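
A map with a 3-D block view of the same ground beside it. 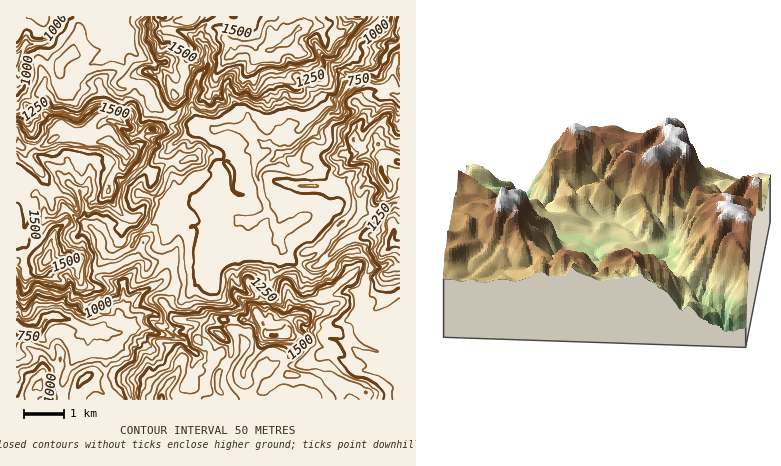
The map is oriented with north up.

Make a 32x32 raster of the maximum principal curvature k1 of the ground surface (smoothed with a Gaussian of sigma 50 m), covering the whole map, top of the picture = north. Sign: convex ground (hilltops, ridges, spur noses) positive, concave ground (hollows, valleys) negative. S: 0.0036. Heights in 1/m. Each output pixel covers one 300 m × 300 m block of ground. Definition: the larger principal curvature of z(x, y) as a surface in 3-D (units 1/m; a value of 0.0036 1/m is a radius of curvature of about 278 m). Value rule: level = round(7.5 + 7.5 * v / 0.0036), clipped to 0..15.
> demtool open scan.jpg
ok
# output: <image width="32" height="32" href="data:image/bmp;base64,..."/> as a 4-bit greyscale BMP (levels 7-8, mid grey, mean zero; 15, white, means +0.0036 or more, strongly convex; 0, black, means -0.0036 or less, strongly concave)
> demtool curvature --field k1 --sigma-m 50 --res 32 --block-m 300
<image width="32" height="32" href="data:image/bmp;base64,Qk12AgAAAAAAAHYAAAAoAAAAIAAAACAAAAABAAQAAAAAAAACAAATCwAAEwsAABAAAAAAAAAAAAAAABEREQAiIiIAMzMzAERERABVVVUAZmZmAHd3dwCIiIgAmZmZAKqqqgC7u7sAzMzMAN3d3QDu7u4A////AJu5qYl4ueiJqoiYeHqonZiLt4uYq7nriMiZm4qqjMiIudqauampjomqqnfKmaeIiHm9iJiHyJy5nJ2IqoiJiKncnYiHerzcvZyX552quJqYmKqIiIibu9v9h+/+uKmHiLuamZiHr9/s3+z52+eIiYnoh56bfLf4i7mP3K3euYmY+Jrrmbq+yYh4/NfomryKmPiOv92dqYuIes+J+Ivrqbje2q6MqNqKh4u+uruZjdrtqv3emd7LqoeIiYl5z5vZyZjarIm51ouHiIiIe9n6fPyZvGuIudp7mHiHiIh7ntybnJ/ZiJypeYiIiJiId7mJrayL7Jjc6IqYiIiZiHeJiJyZuvv+x8t6eHiJmYh3hrvpiKy5f6aNmIh4mpicu5jXvXjYjIzJjXp5iImrqJm5mviPmZmIzKvMvHmKmpl4nrj6u5l4d9+3i825eMmbq+zszPz8zN7Y/YqbeImaush728novM2rvv/8eHiImYubu9rJut6Y//+Jroe3iIh4yanq67nneKpsl62c3Xiqiavc2pub12ibapfPrfrcu42Yy9mamNmKy5uI67v47pjMnLuMzqm7eJqq/tvZ7J2IqLyKu6+bmqmIeXuY7c66zK37yax/25ioiIiaztmMuqq7nsiJusu5mHiHjtupy3eKnKu+iKyZmZmIib7d25iXmZq6u/y7"/>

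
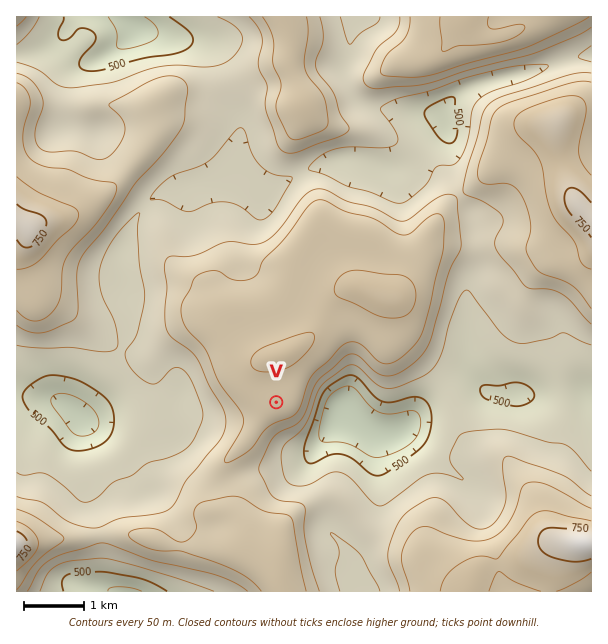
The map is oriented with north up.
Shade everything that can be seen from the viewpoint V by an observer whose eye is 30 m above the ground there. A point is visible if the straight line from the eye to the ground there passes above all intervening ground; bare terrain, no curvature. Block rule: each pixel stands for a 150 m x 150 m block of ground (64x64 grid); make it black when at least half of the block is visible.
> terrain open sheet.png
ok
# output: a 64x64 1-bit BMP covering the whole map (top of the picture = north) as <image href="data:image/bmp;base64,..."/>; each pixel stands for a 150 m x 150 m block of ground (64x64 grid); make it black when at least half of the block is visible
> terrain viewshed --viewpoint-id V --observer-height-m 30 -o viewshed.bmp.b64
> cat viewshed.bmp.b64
<image width="64" height="64" href="data:image/bmp;base64,Qk0+AgAAAAAAAD4AAAAoAAAAQAAAAEAAAAABAAEAAAAAAAACAAATCwAAEwsAAAIAAAAAAAAA////AAAAAADAAAAD///AAMAAAAf//+AAwAAAD///4wDgAAA/////gPAAAP/////g/4H///////7/z///P///////wf4//x/////H/x//H////5//v/8/8P//H//////w//8f/////+D/////////4P//+//////4/////////9j////4D//+H/wf4fAAP/5+/A/g8AAf//z4D8BwAB///PgHgDwAH//48AcAPgB/x/jwDgB+AP+D+Pg8AP4A/4f4/ngA/wH/j/j/8AD/gcM////gAT/jwD///8ABA//AH///gAIA/8AH/3+ABgAf4AP/f4AOAB/wAP9/AAQAD/AAT38AAAAP4AAPfwAAAB/AAA9+AAAAHgAAD/4AAAAIAAAf/gAAAAAAAD/+AAAAAAAAf/8AAAAAAAB/fwAAAAAAAD9/gAAAAAAAP3+AAAAAAAAfH8AAAAAAAB8D4AAAAAAAHgDgAAAAAAAcADAAAAAAAAwAEAAAAAAACAAAAAAAAAAAAAAAAAAAAAAAAAAAAAAAAAAAAAAAAAAAAAAAAAAAAAAAAAAAAAAAEAAAAAAAAAAQgAAAAAAAAADAAAAAAAAAAMAAAAAAAAAAAAAAAAAAAAAAAAAAAAAAAAAAAAAAAAAAAAAAAAADgAAAAAAAAAPgAAAAAAAAAfAAAAAAAAAB4ACAAAAAAAHgAA=="/>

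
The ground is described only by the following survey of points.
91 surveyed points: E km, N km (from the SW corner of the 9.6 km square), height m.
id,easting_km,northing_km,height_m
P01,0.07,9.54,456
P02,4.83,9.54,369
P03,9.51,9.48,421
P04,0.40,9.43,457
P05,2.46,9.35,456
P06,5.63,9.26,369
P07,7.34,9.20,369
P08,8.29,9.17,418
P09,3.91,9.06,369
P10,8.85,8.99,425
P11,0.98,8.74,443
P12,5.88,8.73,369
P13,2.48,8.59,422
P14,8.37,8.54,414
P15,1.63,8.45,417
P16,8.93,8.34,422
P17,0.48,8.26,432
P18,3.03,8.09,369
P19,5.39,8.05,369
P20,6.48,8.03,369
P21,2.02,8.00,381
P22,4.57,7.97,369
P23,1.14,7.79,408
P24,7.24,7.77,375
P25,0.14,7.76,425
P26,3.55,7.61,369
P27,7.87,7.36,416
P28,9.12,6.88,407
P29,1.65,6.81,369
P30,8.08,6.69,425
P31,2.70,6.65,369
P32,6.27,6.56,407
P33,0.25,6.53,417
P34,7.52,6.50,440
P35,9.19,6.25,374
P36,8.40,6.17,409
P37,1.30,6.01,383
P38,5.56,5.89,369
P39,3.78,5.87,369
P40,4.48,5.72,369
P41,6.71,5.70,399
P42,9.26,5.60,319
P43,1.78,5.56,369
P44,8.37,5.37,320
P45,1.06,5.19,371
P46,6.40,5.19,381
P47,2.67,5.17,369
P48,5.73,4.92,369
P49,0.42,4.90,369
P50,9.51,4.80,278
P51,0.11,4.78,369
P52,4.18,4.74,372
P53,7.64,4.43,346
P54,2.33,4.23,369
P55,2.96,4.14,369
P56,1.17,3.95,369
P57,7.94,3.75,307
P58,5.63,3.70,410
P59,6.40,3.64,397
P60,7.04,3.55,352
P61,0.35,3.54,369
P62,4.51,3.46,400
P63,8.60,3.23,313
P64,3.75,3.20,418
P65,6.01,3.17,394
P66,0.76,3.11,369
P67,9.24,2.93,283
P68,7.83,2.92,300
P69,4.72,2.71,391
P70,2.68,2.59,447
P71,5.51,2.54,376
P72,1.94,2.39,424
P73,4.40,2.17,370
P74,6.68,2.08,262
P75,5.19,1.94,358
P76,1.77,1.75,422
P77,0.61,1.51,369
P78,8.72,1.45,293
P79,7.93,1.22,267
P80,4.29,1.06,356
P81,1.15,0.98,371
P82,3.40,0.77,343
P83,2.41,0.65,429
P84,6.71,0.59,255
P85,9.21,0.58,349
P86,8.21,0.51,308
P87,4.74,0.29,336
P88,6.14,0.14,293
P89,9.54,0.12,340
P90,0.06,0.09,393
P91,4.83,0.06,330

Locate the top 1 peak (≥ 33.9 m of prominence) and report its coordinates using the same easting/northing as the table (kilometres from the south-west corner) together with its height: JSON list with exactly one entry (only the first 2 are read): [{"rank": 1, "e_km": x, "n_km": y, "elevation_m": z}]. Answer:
[{"rank": 1, "e_km": 2.61, "n_km": 2.61, "elevation_m": 448}]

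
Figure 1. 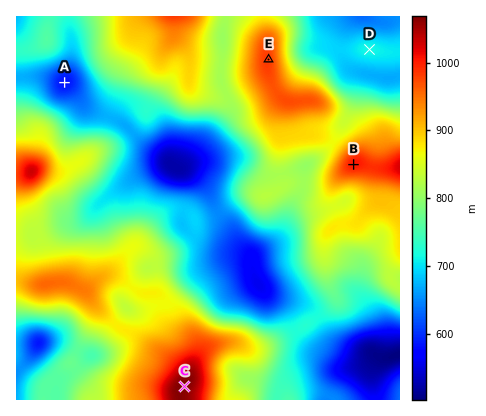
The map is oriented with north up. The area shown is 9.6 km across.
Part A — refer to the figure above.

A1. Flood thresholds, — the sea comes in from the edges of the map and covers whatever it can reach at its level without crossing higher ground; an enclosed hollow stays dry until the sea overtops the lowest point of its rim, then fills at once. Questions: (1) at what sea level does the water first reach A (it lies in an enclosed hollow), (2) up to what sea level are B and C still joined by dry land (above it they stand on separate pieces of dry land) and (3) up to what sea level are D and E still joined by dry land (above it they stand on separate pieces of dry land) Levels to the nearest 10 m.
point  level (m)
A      670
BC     720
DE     690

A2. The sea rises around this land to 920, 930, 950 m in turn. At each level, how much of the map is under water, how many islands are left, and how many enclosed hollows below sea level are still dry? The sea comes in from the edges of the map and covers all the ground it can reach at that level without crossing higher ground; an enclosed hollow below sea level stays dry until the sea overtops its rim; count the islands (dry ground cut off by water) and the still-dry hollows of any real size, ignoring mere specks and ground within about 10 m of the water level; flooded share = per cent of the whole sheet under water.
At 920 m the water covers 89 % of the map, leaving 2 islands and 0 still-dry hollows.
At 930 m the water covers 91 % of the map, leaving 2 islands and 0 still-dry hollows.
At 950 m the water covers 94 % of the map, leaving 1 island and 0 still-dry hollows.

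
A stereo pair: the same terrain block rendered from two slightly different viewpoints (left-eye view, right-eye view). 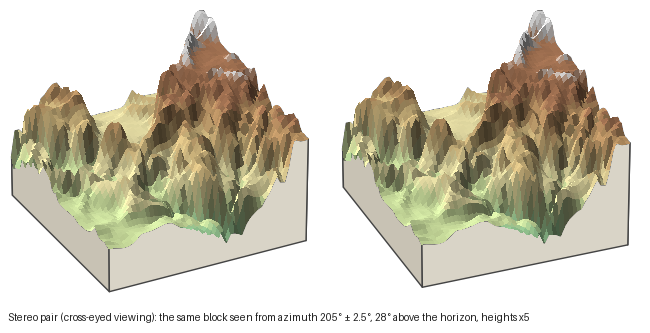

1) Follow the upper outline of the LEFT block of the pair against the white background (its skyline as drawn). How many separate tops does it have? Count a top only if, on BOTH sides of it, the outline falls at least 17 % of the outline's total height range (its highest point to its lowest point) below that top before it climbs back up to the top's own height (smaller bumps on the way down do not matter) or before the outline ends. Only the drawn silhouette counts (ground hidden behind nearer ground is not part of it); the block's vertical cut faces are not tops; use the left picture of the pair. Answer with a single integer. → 2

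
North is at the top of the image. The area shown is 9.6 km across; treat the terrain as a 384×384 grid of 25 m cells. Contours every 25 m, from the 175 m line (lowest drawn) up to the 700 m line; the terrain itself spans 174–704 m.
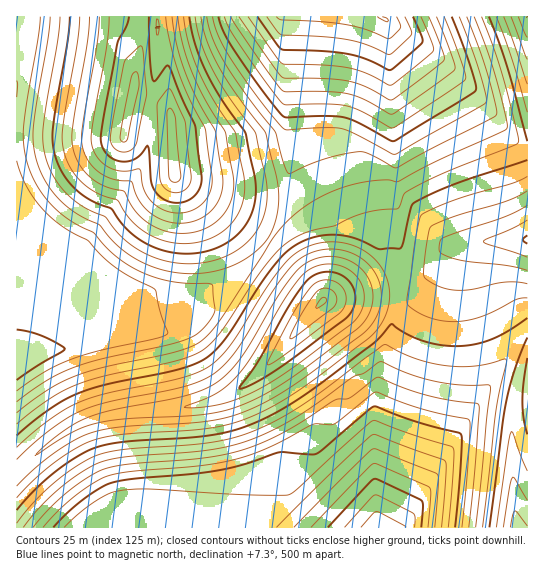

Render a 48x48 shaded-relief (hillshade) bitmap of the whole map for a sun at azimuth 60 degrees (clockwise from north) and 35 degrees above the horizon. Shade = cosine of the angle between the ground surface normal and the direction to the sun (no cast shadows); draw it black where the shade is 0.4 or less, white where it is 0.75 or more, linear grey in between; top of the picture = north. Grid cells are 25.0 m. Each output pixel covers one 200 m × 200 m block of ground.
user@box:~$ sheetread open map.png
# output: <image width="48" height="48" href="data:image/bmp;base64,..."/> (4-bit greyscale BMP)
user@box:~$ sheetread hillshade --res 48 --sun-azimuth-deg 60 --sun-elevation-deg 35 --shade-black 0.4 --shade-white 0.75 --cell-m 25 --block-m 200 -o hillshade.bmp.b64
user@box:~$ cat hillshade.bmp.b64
<image width="48" height="48" href="data:image/bmp;base64,Qk32BAAAAAAAAHYAAAAoAAAAMAAAADAAAAABAAQAAAAAAIAEAAATCwAAEwsAABAAAAAAAAAAAAAAABEREQAiIiIAMzMzAERERABVVVUAZmZmAHd3dwCIiIgAmZmZAKqqqgC7u7sAzMzMAN3d3QDu7u4A////AJmZh3d3d3d3d3d3eIiIiIiHVTIREiIiWJmZiId3d3d3d3d3d4iIiIiHVUMhEiIiWJmYiId3d3d3d3d3d3iIiIiHVVQyEiIiaZmIiId3Znd3d3d3d3eIiIiHVVVCIiIiaZiIiHdmVVVmZmZ3d3d4iIiHVVVDIiIjaZiIh3dlVURFVVZmZ3d4iIiHVVVUMiIjeneIh3ZlVERERVVWZnd3iIiHVVVVMiIjemZ4d3ZVVERERVVWZnd3eIiGVVVVQyIjemZnh2ZVVERERVVWZnd3eIiGVVVVVCIjemZnd3ZlVERERVVWZnd3d4iGVVVVVTIjemZ3d3d3dmZVVVVmZ3d3d3iGVVVVVUM0emZ3eIiIiIh3d2ZmZ3d3d3iGVVVVVlQ0eXd3eIiZmZmYh3Z3d3d4iHeHVVVVVmVEaWd3iIiZmZmYiHZmd3eIiId3VVVVZmZUaGd3iIiZmZmYh3ZlZ3iIiIiHZVVWZmZlZnd3iImZmZmYh2ZVVniIiIiHZVVmZmd2ZXd4iIiJmZmYh2VVRGeIiIiHZVVmZnd3ZXd3eIiIiIiIdmVUREZ4iIiIdlZmZnd3d3d3d3d3d3d3dlVEREV4iIiJh2ZmZ3d3eHd3d3d3d3d3dlRERERXiImamGZmZ3d3eHd3d3d3d3d3d2VERERFeZq7uGZmd3d3d3d3d3d3d3d2Z2ZURERFervMyWZmd3d3d3d3d3d3dmVWZmZlRERFi8zMyWVmZ3d3Znd3d3d2VERFVmZlVEVWiszNyWVWZ3d2ZXd3d3dTMzRFVWd2VVVnmrzNuFRWZmZmVXd3d3UyMzRFVmd3dlZomrzMp1RVZmZlVXd3dlMiMzRFVneIh2Z4mry6h1RFZ3dmZXd3VDMiIzNFZniImId4mqqYh1RWeIh3d3dkMzMyIjNFZ4iZmYd4iIiIh1RniIiIh3dDMzMyIjNFaImaqph3d4iIh1V4iIiIh3UyIzMzIiNGeJqqqqh3eIiIh2eIiIiIiFMiIzM0MiNGiqq7u6mHiIiIh3eIiIiIiDMiIjM0QyNIq7u7u7mIiIiIiIeIiIiIiDIiIiM0VTNqu7u7u7mIiIiImYeIiIiIiDMyIiI0ZkNqu8zMzLmIiIiJqYd4iIiIiDMzMzI0aGN7vMzMzLmIiIibuXd4iIiIhzMzMzM0inR7zMzMzLmIiJq7qXd3iIiIZDMzMzM1inR7zN3d3cqZmaq7qXd3d4iGMTMzM0REinSM3d3d3cqZmaq7qHd3d3d0EUREREREeoat7t3d3cqZmaqrqHd3d3dCEUREREREaZet7t3d3cqZmaqrqHd3d3UhEUREREREari+7u3d3cqZmaqqqHd3d1IREUREREREarm+7u3d3cqZmaqqqHd3dSEREVREREREarm+7u3d3cqZmZqqmHd2UhEREVVEREREarq+7u7d3cqZmZqqmHdkIREAAGVERENFabrO7u7d3cqZmZqql2YxERAAAHVDMzNFaKrO7u7d3cqZmZqql0IREAAAAHZDMzNFaKrO7u7t3bmZmZmqhSEREAAAAA=="/>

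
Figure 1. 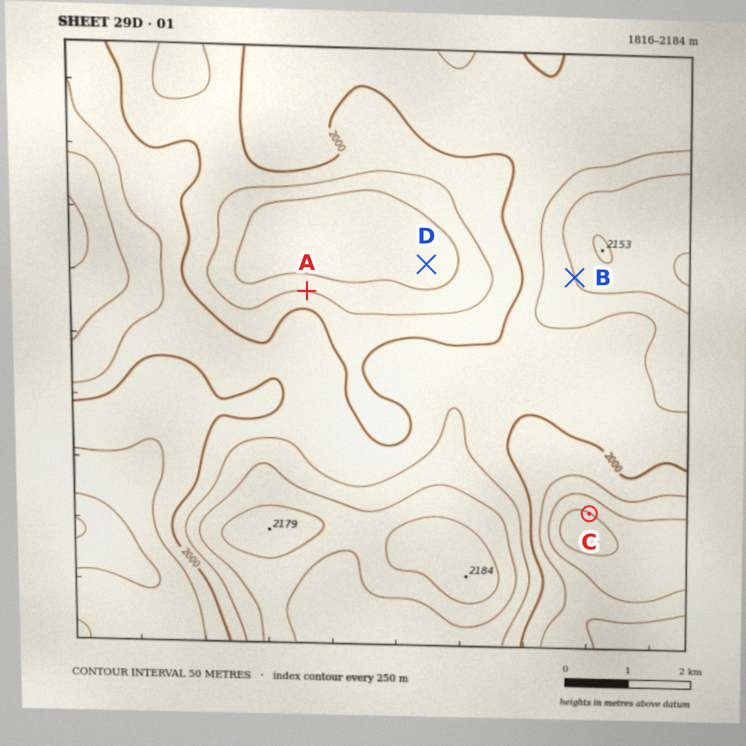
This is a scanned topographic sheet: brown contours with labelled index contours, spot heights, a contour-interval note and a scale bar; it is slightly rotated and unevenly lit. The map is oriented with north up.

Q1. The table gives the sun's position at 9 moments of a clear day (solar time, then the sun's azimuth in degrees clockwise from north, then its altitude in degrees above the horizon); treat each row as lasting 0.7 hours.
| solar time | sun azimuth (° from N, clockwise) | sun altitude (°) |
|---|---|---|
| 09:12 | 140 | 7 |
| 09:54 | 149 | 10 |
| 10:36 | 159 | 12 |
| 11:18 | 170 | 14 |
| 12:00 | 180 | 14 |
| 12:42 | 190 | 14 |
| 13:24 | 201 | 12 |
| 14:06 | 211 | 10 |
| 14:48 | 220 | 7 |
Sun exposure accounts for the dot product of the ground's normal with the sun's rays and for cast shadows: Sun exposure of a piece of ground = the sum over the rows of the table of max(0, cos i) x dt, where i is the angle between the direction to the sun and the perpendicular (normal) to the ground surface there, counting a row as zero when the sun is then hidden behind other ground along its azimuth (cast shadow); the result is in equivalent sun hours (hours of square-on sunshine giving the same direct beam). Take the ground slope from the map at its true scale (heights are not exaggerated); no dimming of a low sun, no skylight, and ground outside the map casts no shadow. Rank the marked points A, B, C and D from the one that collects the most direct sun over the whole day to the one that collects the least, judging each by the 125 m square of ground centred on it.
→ C > B > D > A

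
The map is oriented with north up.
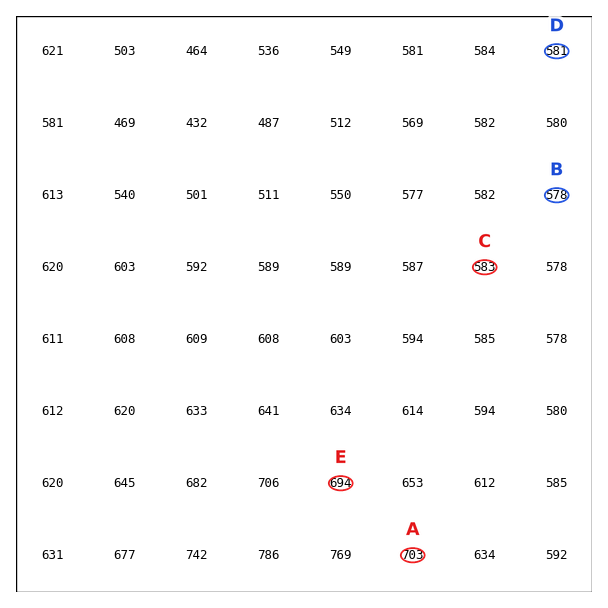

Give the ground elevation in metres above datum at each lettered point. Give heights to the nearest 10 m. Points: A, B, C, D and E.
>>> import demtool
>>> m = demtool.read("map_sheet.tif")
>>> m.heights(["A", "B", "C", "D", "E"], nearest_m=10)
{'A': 700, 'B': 580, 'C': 580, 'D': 580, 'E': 690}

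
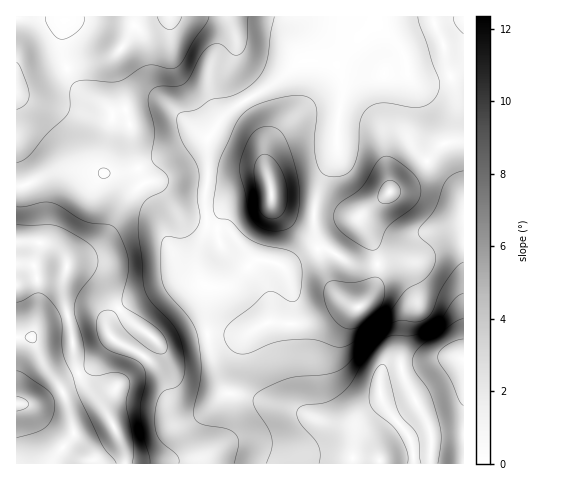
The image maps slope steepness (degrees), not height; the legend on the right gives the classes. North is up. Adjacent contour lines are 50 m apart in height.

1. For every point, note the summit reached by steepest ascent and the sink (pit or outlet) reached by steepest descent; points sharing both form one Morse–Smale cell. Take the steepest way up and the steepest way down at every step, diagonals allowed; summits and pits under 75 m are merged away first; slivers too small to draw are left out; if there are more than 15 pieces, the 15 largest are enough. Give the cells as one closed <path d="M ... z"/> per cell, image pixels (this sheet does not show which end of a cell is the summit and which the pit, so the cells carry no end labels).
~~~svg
<path d="M202 137l-7 1-37 22-27 11-28 3-37-4-17 4-21 10-12 3 0 276 447 1 0-105-26 0-54 14-3 5 0 25-23 17-8 3-14 0-17-3-31-13-56-13-7-5-15-46-3-57-6-6-3-10 0-17 10-30-2-15 0-15 4-17-2-37z"/><path d="M377 24l-26 22-14 18 6 20-6 45 0 25-18 33-5 29 3 26 5 6-39 19 6 11 3 17-1 51 10 58 10 12 24 7 18-1 27-19 0-25 3-5 54-14 27-1 0-285-31 8-12 1-8-2-5-5-6-23z"/><path d="M376 16l-359 0-1 170 5 0 28-12 17-4 37 4 28-3 27-11 37-22 13 0 11-16 12-13 45-27 21-18 9-4 12 0 18 5 14-17 28-24z"/><path d="M318 60l-12 0-9 4-21 18-45 27-12 13-10 15 0 39-4 17 2 30-10 30 1 21 5 10 3 2 3 57 15 46 7 5 56 13 20 8 2-1-6-5-3-10-9-53 0-59-4-15-5-6 5 0 35-18-5-6-2-10 0-26 7-25 15-27 0-25 6-45-4-14-4-6z"/><path d="M463 16l-86 0-1 4 2 5 24 27 6 23 8 6 9 1 14-2 25-9z"/>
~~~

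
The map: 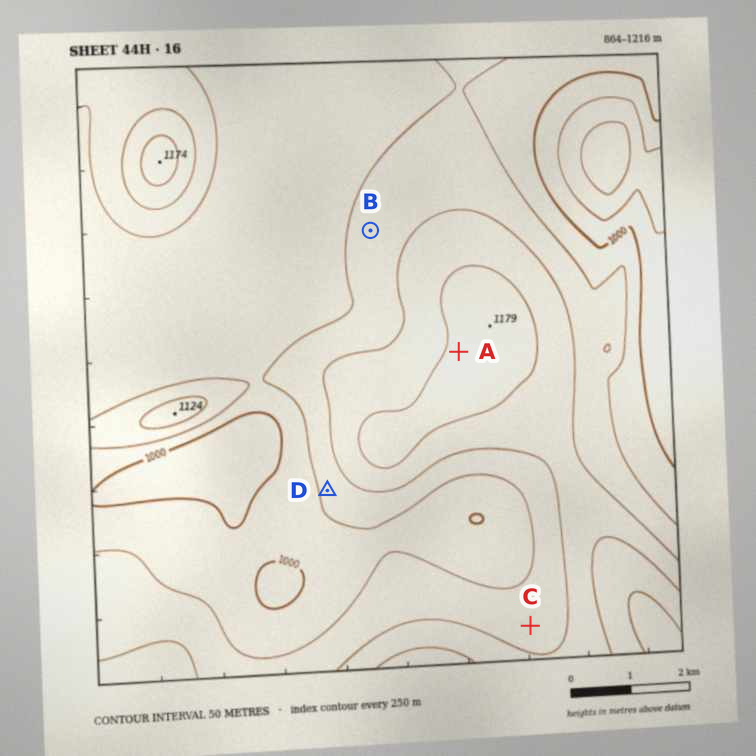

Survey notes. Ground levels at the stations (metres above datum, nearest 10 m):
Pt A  1160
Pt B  1070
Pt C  1080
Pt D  1060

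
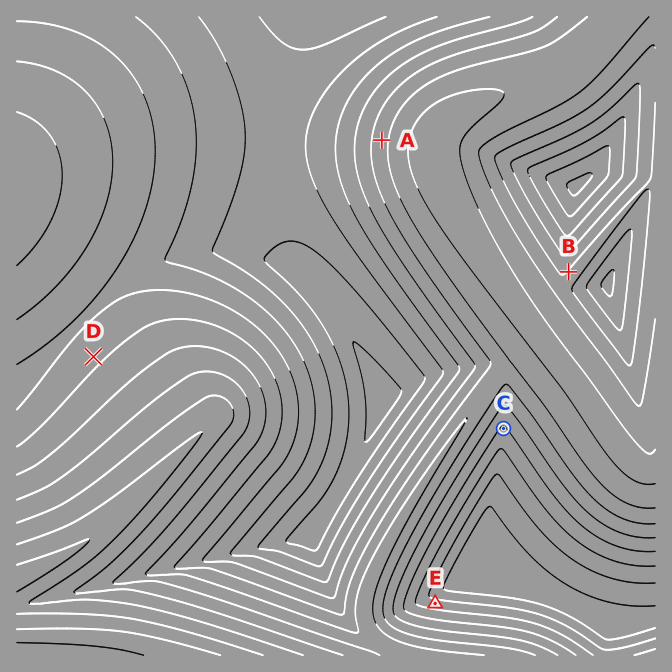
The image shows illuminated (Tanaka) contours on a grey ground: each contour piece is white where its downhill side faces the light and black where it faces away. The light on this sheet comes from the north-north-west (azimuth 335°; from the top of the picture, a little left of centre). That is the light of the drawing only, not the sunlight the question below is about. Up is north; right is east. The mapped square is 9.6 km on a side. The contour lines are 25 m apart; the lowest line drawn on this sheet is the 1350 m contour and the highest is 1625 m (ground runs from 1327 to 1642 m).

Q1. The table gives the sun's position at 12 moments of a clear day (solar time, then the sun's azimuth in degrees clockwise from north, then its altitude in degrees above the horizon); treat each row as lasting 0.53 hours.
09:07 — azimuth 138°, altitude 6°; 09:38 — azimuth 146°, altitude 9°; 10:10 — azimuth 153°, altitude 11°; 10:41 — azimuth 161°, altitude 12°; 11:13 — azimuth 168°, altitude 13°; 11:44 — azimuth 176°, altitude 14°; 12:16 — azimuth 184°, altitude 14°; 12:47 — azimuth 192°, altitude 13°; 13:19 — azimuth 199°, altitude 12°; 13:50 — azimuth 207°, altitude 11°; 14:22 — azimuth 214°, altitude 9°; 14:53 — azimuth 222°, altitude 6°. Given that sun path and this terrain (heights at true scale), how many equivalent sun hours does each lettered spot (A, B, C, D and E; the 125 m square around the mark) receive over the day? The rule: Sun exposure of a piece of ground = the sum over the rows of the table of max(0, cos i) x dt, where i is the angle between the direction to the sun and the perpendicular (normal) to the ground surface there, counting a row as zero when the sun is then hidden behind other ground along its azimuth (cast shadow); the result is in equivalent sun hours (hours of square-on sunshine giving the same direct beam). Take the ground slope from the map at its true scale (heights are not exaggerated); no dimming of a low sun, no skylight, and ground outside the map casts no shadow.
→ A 1.1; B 0.7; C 1.6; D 1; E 0.3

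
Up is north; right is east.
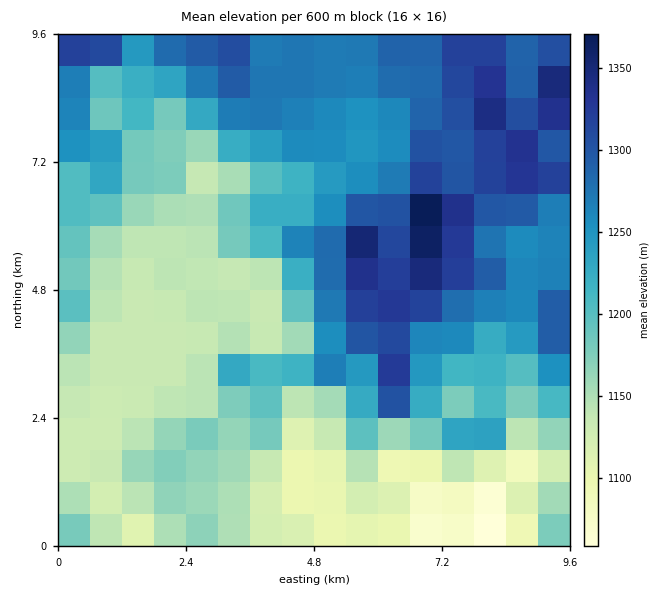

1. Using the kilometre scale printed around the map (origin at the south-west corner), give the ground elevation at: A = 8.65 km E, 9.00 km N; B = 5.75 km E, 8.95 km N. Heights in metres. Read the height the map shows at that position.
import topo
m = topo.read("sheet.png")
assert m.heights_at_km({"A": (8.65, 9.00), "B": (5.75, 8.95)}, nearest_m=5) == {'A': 1290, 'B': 1270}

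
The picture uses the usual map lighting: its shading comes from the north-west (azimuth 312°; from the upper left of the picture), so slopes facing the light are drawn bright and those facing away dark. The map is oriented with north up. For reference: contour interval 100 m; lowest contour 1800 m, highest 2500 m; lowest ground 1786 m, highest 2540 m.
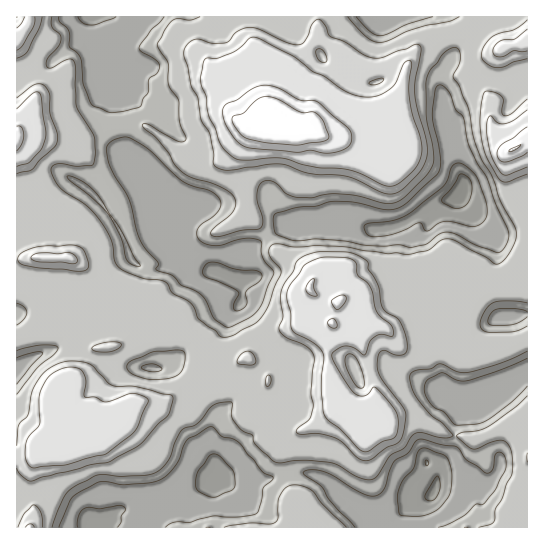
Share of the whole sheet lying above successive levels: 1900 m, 96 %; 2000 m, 77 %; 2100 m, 63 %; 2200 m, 26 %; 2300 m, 17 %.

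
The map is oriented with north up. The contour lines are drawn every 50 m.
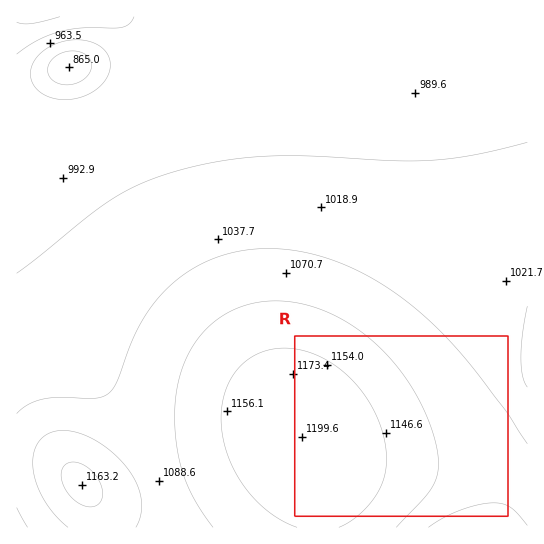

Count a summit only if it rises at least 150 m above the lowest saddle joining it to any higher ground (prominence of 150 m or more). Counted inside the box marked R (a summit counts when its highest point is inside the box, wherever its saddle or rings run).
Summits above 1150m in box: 1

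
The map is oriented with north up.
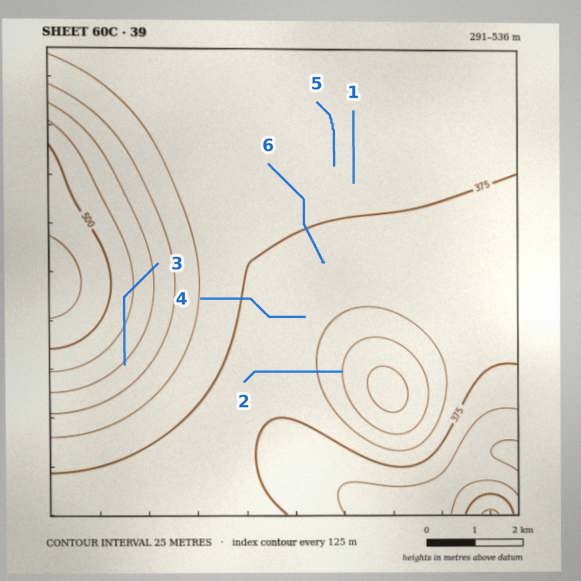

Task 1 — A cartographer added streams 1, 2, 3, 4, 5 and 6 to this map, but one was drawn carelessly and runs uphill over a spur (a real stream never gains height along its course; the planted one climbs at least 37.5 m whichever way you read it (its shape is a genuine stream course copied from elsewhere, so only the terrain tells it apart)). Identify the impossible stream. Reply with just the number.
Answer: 3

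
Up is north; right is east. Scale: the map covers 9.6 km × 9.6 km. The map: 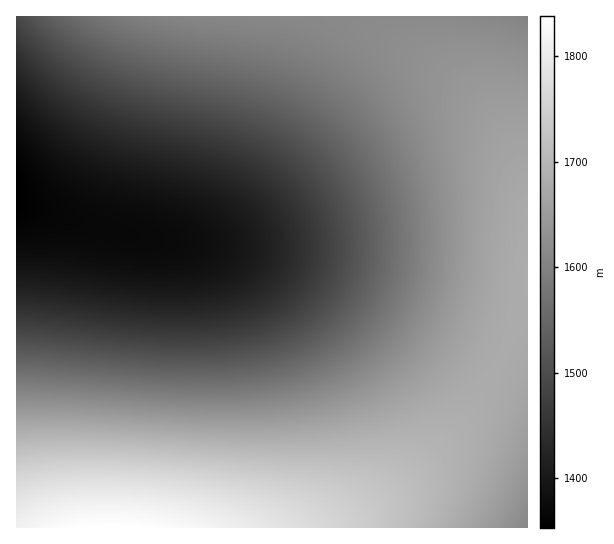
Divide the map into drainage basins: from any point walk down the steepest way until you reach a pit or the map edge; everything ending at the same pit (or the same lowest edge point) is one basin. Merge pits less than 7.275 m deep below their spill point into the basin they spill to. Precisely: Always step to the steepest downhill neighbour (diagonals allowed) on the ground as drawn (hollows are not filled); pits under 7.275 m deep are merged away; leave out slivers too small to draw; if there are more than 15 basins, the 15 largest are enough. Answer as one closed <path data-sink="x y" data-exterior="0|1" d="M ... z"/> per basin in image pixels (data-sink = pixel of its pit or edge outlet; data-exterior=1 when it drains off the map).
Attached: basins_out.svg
<path data-sink="17 193" data-exterior="1" d="M411 16l-395 1 1 511 300 0 26-9 24-12 27-18 20-16 21-20 30-35 28-43 18-36 10-30 7-24 0-91-8-29-15-30-20-26-64-60-8-16z"/><path data-sink="527 527" data-exterior="1" d="M527 285l-14 48-20 42-24 38-22 28-33 32-29 23-42 23-25 9 210-1z"/><path data-sink="527 17" data-exterior="1" d="M527 16l-115 1 1 16 8 16 64 60 20 26 15 30 7 28z"/>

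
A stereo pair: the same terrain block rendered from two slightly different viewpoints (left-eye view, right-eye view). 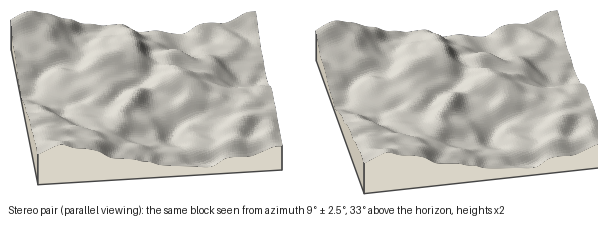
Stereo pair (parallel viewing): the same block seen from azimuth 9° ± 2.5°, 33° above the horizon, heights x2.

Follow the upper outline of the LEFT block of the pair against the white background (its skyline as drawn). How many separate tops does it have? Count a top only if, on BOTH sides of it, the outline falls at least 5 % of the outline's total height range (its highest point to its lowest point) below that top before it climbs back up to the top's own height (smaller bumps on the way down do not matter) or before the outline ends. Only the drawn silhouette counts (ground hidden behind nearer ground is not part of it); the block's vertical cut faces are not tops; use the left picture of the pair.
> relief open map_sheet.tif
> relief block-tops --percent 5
2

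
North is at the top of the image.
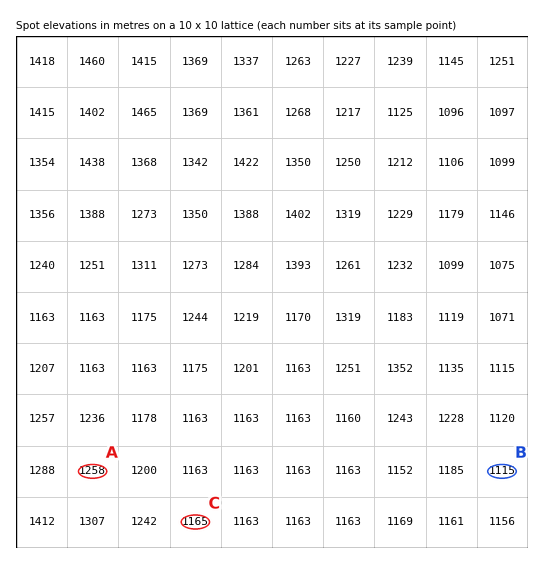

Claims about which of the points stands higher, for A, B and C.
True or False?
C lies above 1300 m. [False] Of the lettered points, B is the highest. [False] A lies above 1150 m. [True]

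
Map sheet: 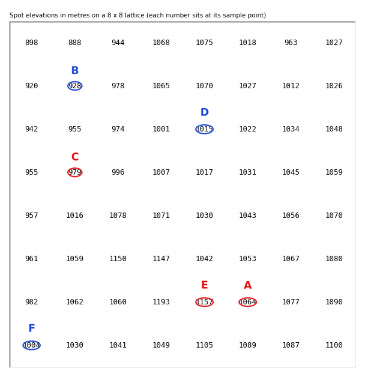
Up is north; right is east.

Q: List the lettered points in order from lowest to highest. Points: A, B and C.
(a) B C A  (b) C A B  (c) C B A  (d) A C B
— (a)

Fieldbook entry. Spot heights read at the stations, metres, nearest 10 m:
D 1020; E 1160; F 1000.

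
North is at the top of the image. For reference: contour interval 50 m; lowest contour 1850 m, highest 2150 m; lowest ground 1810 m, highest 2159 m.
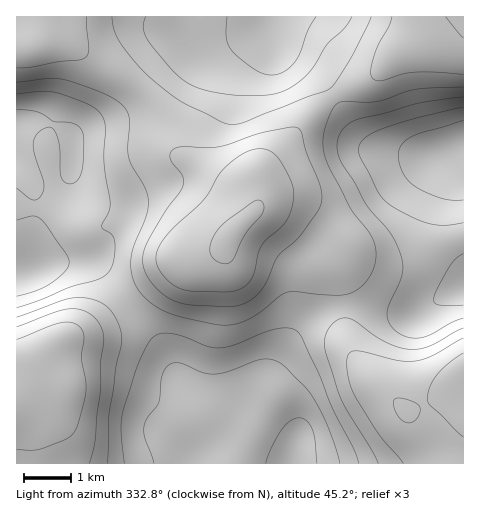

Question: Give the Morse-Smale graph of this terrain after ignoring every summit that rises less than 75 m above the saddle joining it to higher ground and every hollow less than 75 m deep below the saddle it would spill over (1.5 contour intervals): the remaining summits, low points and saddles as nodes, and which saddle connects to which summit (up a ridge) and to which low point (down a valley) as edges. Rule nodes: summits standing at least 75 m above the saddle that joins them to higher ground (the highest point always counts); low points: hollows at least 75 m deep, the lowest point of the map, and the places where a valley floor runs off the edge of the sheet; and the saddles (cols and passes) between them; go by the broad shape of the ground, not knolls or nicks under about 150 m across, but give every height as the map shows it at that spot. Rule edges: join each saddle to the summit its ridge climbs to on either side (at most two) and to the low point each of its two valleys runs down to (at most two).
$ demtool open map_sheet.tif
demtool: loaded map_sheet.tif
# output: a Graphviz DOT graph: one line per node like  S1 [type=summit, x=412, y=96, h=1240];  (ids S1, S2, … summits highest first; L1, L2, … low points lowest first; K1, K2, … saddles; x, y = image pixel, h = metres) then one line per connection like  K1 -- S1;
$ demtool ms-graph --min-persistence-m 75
graph terrain {
  S1 [type=summit, x=231, y=235, h=2159];
  S2 [type=summit, x=17, y=402, h=2135];
  S3 [type=summit, x=462, y=371, h=2114];
  S4 [type=summit, x=463, y=17, h=2106];
  L1 [type=low, x=441, y=157, h=1810];
  L2 [type=low, x=291, y=463, h=1819];
  L3 [type=low, x=274, y=18, h=1854];
  L4 [type=low, x=22, y=272, h=1862];
  K1 [type=saddle, x=146, y=97, h=2016];
  K2 [type=saddle, x=334, y=96, h=2004];
  K3 [type=saddle, x=343, y=307, h=1994];
  K4 [type=saddle, x=125, y=301, h=1981];
  K1 -- S1;
  K1 -- L3;
  K1 -- L4;
  K2 -- S1;
  K2 -- S4;
  K2 -- L1;
  K2 -- L3;
  K3 -- S1;
  K3 -- S3;
  K3 -- L1;
  K3 -- L2;
  K4 -- S1;
  K4 -- S2;
  K4 -- L2;
  K4 -- L4;
}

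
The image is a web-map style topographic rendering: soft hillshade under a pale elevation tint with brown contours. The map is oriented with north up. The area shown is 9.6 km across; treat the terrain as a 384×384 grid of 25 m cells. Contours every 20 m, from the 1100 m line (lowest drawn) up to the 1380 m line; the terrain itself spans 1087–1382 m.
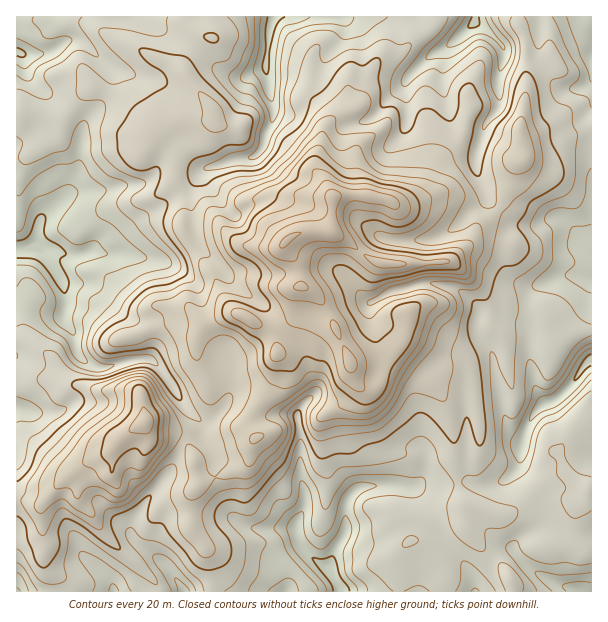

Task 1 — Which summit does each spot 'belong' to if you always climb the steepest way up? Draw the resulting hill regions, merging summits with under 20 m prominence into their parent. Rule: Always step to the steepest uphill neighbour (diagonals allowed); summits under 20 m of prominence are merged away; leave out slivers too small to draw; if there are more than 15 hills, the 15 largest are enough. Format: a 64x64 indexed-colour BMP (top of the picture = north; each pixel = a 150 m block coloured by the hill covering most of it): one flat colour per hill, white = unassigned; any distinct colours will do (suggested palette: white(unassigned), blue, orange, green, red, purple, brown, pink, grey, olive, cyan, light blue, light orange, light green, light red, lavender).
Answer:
<image width="64" height="64" href="data:image/bmp;base64,Qk12CAAAAAAAAHYAAAAoAAAAQAAAAEAAAAABAAQAAAAAAAAIAAATCwAAEwsAABAAAAAAAAAA////ALR3HwAOf/8ALKAsACgn1gC9Z5QAS1aMAMJ34wB/f38AIr28AM++FwDox64AeLv/AIrfmACWmP8A1bDFACIiIiIiIiIiIhERERERERERERERERERERERERERERERIiIiIiIiIiIiEREREREREREREREREREREREREREREREiIiIiIiIiIiERERERERERERERERERERERERERERERESIiIiIiIiIiERERERERERERERERERERERERERERERERIiIiIiIiIiEREREREREREREREREREREREREREREREREiIiIiIiIhERERERERERERERERERERERERERERERERESIiIiIiIiERERERERERERERERERERERERERERERERERIiIiIiIiIREREREREREREREREREREREREREREREREREiIiIiIiIhERERERERERERERERERERERERERERERERESIiIiIiIiIRERERERERERERERERERERERERERERERERIiIiIiIiIiEREREREREREREREREREREREREREREREREiIiIiIiIiIhERERERERERERERERERERERERERERERESIiIiIiIiIiERERERERERERERERERERERERERERERERIiIiIiIiIiIhEREREREREREREREREREREREREREREREiIiIiIiIiIiIRERERERERERERERERERERERERERERESIiIiIiIiIiIhERERERERERERERERERERERERERERERIiIiIiIiIiIiEREREREREREREREREREREREREREREREiIiIiIiIiIiIiERERERERERERERERERERERERERERESIiIiIiIiIiIiIhERERERERERERERERERERERERERERIiIiIiIiIiIiIhEREREREREREREREREREREREREREREiIiIiIiIiIiIhERERERERERERERERERERERERERERESIiIiIiIiIiIhERERERERERERERERERERERERERERERIiIiIiIiIiIiEREREREREREREREREREREREREREREREiIiIiIiIiIiERERERERERERERERERERERERERERERESIiIiIiIiIiERERERERERERERERERERERERERERERERIiIiIhERIiEREREREREREREREREREREREREREREREREiIiIhERERERERERERERERERERERERERERERERERERESIiIiERERERERERERERERERERERERERERERERERERERIiIiEREREREREREREREREREREREREREREREREREREREiIiIRERERERERERERERERERERERERERERERERERERESIiIRERERERERERERERERERERERERERERERERERERERIiIhEREREREREREREREREREREREREREREREREREREREiIiERERERERERERERERERERERERERERERERERERERESIiIRERERERERERERERERERERERERERERERERERERERIiIhEREREREREREREREREREREREREREREREREREREREiIhERERERERERERERERERERERERERERERERERERERESIiERERERERERERERERERERERERERERERERERERERERIiERERERERERERERERERERERERERERERERERERERERERERERERERERERERERERERERERERERERERERERERERERERERERERERERERERERERERERERERERERERERERERETERERERERERERERERERERERERERERERERERERERERETMRERERERERERERERERERERERERERERERERERETMzMzMxERERERERERERERERERERERERERERERERERETMzMzMzERERERERERERERERERERERERERERERERERETMzMzMzMRERERERERERERERERERERERERERERERERETMzMzMzMxERERERERERERERERERERERERERERERERERMzMzMzMzERERERERERERERERERERERERERERERERERMzMzMzMzMREREREREREREREREREREREREREREREREREzMzMzMzMxERERERERERERERERERERERERERERERERETMzMzMzMzERERERERERERERERERERERERERERERERERMzMzMzMzMRERERERERERERERERERERERERERERERERETMzMzMzMxERERERERERERERERERERERERERERERERERMzMzMzMzERERERERERERERERERERERERERERERERERETMzMzMzMRERERERERERERERERERERERERERERERERERMzMzMzMxERERERERERERERERERERERERERERERERERETMzMzMzERERERERERERERERERERERERERERERERERERMzMzMzMREREREREREREREREREREREREREREREREREREzMzMRERERERERERERERERERERERERERERERERERERETMzMRERERERERERERERERERERERERERERERERERERERMzMxEREREREREREREREREREREREREREREREREREREREzMxERERERERERERERERERERERERERERERERERERERETMzEREREREREREREREREREREREREREREREREREREREREzMRERERERERERERERERERERERERERERERERERERERERERERERERERERERERERERERERERERERERERERERERERERERER"/>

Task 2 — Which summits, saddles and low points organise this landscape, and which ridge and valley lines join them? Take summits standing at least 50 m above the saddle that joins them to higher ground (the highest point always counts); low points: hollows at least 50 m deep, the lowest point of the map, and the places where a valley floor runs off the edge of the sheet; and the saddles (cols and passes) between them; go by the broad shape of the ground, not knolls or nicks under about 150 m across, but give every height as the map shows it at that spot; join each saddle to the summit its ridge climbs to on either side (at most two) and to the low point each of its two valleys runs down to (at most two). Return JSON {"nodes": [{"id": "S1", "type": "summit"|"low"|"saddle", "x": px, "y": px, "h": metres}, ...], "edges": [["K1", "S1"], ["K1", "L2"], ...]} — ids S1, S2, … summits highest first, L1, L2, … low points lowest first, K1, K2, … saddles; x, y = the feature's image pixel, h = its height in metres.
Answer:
{"nodes": [
{"id": "S1", "type": "summit", "x": 287, "y": 240, "h": 1382},
{"id": "S2", "type": "summit", "x": 146, "y": 422, "h": 1331},
{"id": "L1", "type": "low", "x": 32, "y": 248, "h": 1087},
{"id": "L2", "type": "low", "x": 341, "y": 590, "h": 1090},
{"id": "L3", "type": "low", "x": 275, "y": 17, "h": 1091},
{"id": "L4", "type": "low", "x": 588, "y": 362, "h": 1096},
{"id": "L5", "type": "low", "x": 18, "y": 53, "h": 1097},
{"id": "L6", "type": "low", "x": 474, "y": 23, "h": 1099},
{"id": "L7", "type": "low", "x": 585, "y": 591, "h": 1102},
{"id": "L8", "type": "low", "x": 17, "y": 591, "h": 1117},
{"id": "K1", "type": "saddle", "x": 360, "y": 251, "h": 1340},
{"id": "K2", "type": "saddle", "x": 381, "y": 357, "h": 1303},
{"id": "K3", "type": "saddle", "x": 215, "y": 477, "h": 1240},
{"id": "K4", "type": "saddle", "x": 183, "y": 440, "h": 1239},
{"id": "K5", "type": "saddle", "x": 180, "y": 192, "h": 1209},
{"id": "K6", "type": "saddle", "x": 458, "y": 483, "h": 1181},
{"id": "K7", "type": "saddle", "x": 527, "y": 501, "h": 1179},
{"id": "K8", "type": "saddle", "x": 494, "y": 558, "h": 1177},
{"id": "K9", "type": "saddle", "x": 41, "y": 116, "h": 1170}],
"edges": [["K1", "S1"], ["K1", "L1"], ["K1", "L6"], ["K2", "S1"], ["K2", "L1"], ["K2", "L2"], ["K3", "S1"], ["K3", "L1"], ["K3", "L2"], ["K4", "S1"], ["K4", "S2"], ["K4", "L1"], ["K4", "L8"], ["K5", "S1"], ["K5", "L1"], ["K5", "L3"], ["K6", "S1"], ["K6", "L2"], ["K6", "L4"], ["K7", "S1"], ["K7", "L4"], ["K7", "L7"], ["K8", "S1"], ["K8", "L2"], ["K8", "L7"], ["K9", "S1"], ["K9", "L1"], ["K9", "L5"]]}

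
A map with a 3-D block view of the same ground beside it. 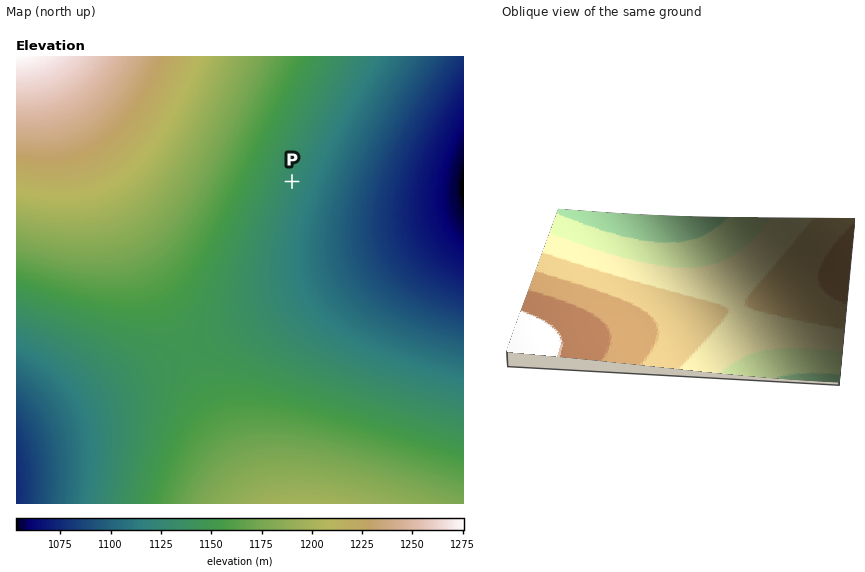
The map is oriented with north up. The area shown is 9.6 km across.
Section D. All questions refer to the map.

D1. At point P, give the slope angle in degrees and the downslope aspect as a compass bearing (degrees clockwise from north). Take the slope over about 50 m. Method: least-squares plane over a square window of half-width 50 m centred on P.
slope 2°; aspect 112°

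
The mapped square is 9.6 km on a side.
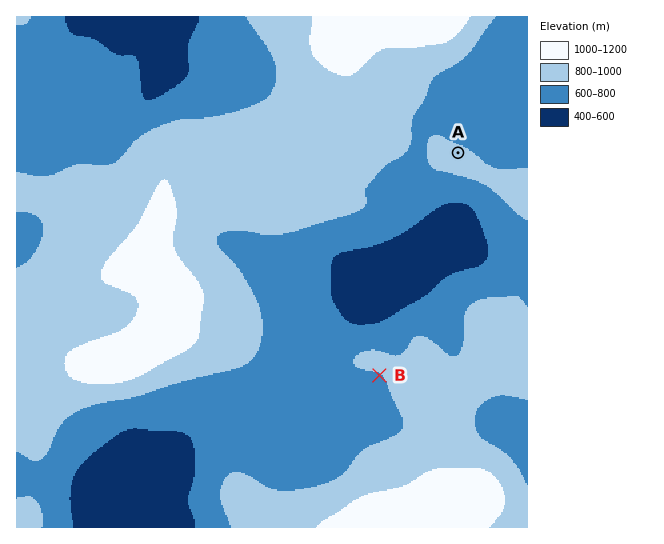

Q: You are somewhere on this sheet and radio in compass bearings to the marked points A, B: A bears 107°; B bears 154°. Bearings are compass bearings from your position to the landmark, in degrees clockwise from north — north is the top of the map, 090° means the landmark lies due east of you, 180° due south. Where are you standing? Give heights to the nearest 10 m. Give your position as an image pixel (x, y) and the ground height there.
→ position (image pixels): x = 238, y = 85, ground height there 710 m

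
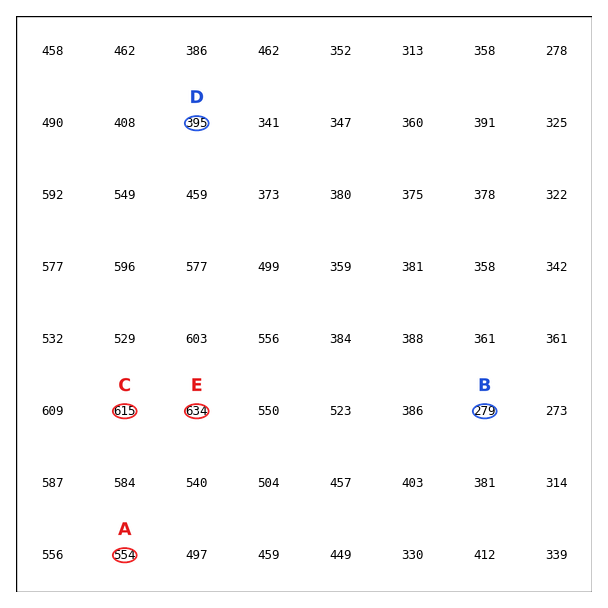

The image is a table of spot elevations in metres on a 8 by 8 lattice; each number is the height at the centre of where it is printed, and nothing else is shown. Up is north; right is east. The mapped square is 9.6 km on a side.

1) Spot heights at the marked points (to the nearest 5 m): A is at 555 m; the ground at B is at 280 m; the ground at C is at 615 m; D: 395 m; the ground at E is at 635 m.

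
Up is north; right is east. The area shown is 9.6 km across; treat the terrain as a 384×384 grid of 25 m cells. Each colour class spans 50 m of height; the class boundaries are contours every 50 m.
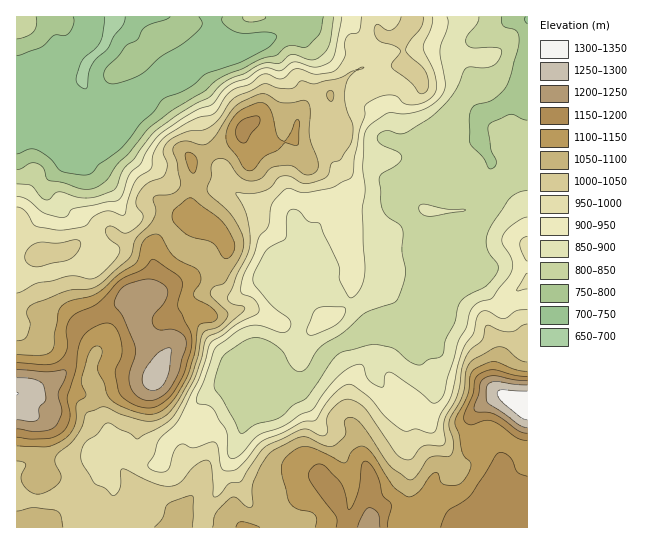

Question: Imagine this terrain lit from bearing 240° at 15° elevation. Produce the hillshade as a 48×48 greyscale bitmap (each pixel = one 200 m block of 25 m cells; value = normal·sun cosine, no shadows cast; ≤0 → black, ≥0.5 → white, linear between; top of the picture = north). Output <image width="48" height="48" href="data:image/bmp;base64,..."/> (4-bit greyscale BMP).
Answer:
<image width="48" height="48" href="data:image/bmp;base64,Qk32BAAAAAAAAHYAAAAoAAAAMAAAADAAAAABAAQAAAAAAIAEAAATCwAAEwsAABAAAAAAAAAAAAAAABEREQAiIiIAMzMzAERERABVVVUAZmZmAHd3dwCIiIgAmZmZAKqqqgC7u7sAzMzMAN3d3QDu7u4A////AHZVZ4Z5mIiHZ5qVVniau6qUFYmZmZdniHZmeHZ5mImHZ5lkeZmay5mVNXiImJh2d4d3h2VomYh3ZnhmqpmryniWNGd4iJl2d5mHdlZ4mGVndVd5upqruFiWIleHd5mHd5mHZVZ5hTR5hkV6uqq6lkikAUiXaKqXZpmGVVeIZEaZhjN6uqqpZEmSAliXaaqXZaqXZWeHZ2eZhjJqupmHMmlgAlmFe6qnVruodmh3mFaIdkJauXdzFIhAE2hlvrmXeNy5ZFd5qHeHd1JIl2ZRKKhBJGdZ/7iJzsuXQkaLu6hmd1I3dmdki6cxJGZ8/7mu/6hlIEet7shEZjJXd3h3u5UhJXd87svv/nZjAmjP/rcxNDR4iIh5uoQhN4Zp3v7+uVVCJFje7rcgA0Z4iIiJuoQiaHVY3//pZUREMknd3aYgAEeIiIiJqoU1h1Rq3/6CACI0MlrMy5YwADaIiImYmYZXhkV63/kwACJGZFmru5dAABaIiJqXiYdmZVaIz8dCIkV5llirzJdRABaIiKqXeIdmVWd4zrh1RHibuGis3IZRAEd4m7qYiHd3ZneJvKqFVpqryXit6lVBBHZovKiJh3d3d4iIq8x0aKqruYit2FVTWGNHmWZ5l2Z4iYiIm9pUd6mZl3ist2ZVZSFFQ1eIh2Z4mYd4m7dXh4h4dmerl2VDQyMzI3iId4h4h3d4iYeKmId3ZVeqhmRDRFUiNoiIiJh3dmd4iIiamYh3dlepdmQzRXYiV4iIiZh3dmd4iIiau4iIh2eZiYQkZocyR4iIiZhndWd4iIirzYmId2eavJRGeJhBJoiIiahnZWd4iIm93Yh2ZlervIVoiagwFoh4mpdmZWd4iIrMy3ZVVWmoioeJmZYQNmZ4mYZmZmeIiIq7qVREVol1eqqZmGMRRVaJmHdlVniIiImZiCI1eHdVrMuphjIkVVeZiIdlV4mIiHeJmBI3dUVY3bmIZCJGdmipmIhkZ4h3d3Z5mDNGQjV63Jd5dEV5l3m7mYhUZ4dnd2aJh1VEM1ec2oeslVe8p3vbl4Y0Z3d3d3eIh3YyRomruZvdlVndhpzZVXQld3d4h3d4iHUzaJiJq83tdGvrd5qlNmMld2d3d2aJiHVGiXZ5rN3ZRZzad4lyR2IUZ3d3d2eZiHZoh2Z4q7uWRq3IZndSaXEEeId4d2ipiHeId3eImqmHZ53IZVdTaWEViZiHd2iYd4iIiHeImZmIdpy4Y0dTeVJGiqmHdmeIZYiIh3iYiZmIdpynUjZViDNnm7qGZniHZ4iId3mpiZh3eKuGUzVmhjWImrtzRniHeYiHd4upiIh3ialmZDZ2ZUeImbtRJXiHd4iId5upiHeIiHdXczdSNXiIircQNYmGVYiIh4qZh3eIh3ZnY1chWKl3iYMBRoiGRIiIh3iZh3eIiHd3doYlm8l4mWMjVnh2Qoh4h3eJiIiHeIiZmZdordmbqXVEVndmQodnh3ZomYh3d4q6qpiJvtqriIZEVmZlQ3ZXd3VYqYeId5vMqpiJvcq6eJczV2VUNA=="/>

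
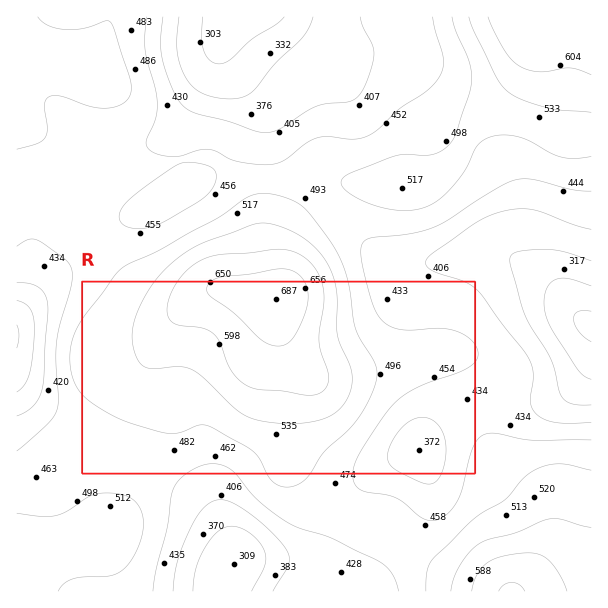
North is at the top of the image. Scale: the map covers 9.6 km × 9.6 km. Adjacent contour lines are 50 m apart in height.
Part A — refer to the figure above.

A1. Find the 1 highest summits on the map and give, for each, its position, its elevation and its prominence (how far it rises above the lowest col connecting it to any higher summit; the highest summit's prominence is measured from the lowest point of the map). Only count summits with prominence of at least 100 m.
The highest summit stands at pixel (276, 299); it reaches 687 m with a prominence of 447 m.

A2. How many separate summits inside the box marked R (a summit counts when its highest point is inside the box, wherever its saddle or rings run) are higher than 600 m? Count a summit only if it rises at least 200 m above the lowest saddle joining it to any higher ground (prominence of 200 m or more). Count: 1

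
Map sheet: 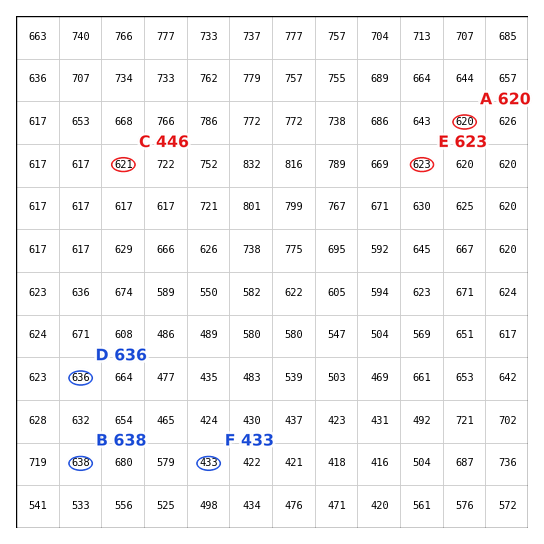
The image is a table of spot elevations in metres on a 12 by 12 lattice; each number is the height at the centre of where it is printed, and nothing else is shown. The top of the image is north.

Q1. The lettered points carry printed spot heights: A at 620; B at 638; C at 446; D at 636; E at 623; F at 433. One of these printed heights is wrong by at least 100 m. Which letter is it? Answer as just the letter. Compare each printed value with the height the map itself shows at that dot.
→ C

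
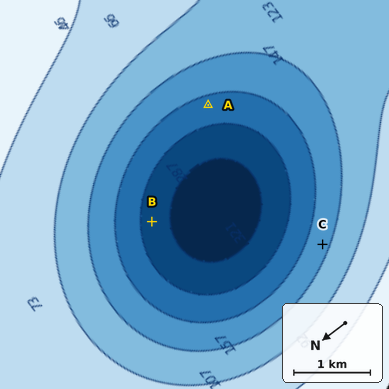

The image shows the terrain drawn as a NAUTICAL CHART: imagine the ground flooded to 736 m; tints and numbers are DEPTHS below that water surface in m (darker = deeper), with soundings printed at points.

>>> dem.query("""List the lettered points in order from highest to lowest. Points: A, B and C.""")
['C', 'A', 'B']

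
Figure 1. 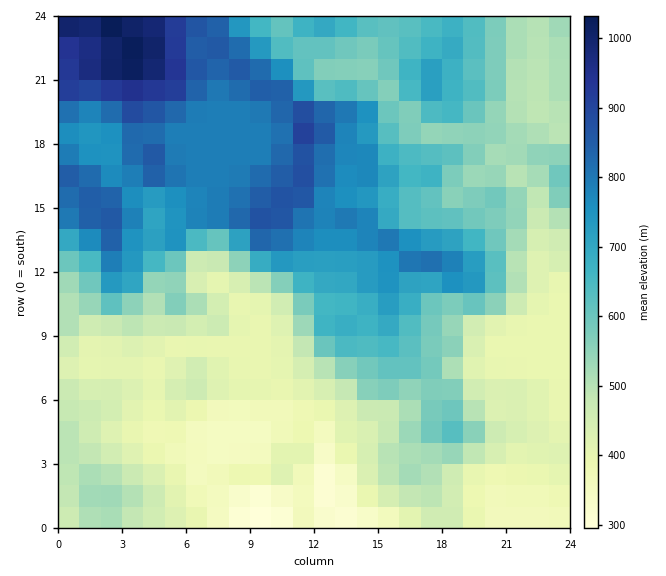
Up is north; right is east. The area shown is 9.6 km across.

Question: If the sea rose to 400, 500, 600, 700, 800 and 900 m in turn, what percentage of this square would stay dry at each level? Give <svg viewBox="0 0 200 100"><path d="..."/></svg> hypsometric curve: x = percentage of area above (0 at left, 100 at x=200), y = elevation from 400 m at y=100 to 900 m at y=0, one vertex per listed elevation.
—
<svg viewBox="0 0 200 100"><path d="M167 100l-44-20-36-20-27-20-31-20-21-20"/></svg>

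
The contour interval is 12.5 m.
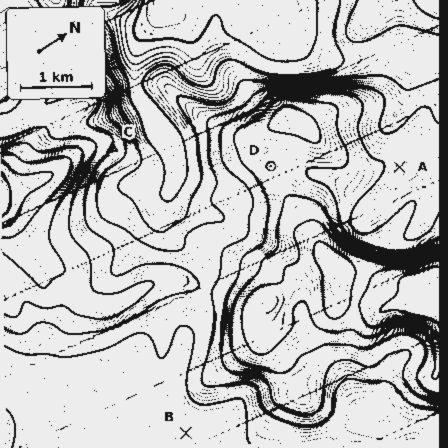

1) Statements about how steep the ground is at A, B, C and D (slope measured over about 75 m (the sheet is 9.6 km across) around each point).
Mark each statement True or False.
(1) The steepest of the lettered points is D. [False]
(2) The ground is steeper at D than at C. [False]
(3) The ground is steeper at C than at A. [True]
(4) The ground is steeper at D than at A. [False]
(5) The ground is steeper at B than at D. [False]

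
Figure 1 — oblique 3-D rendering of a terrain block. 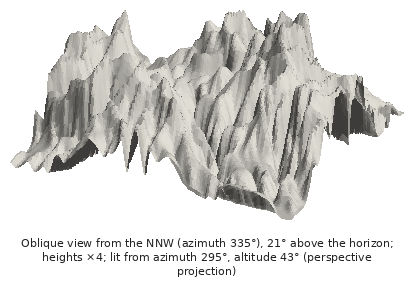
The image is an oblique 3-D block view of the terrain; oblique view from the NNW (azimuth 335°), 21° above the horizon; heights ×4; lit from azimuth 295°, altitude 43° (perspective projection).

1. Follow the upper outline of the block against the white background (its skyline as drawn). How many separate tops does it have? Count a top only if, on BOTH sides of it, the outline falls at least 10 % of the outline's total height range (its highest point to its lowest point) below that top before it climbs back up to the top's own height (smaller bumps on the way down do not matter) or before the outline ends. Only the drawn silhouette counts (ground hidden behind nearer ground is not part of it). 3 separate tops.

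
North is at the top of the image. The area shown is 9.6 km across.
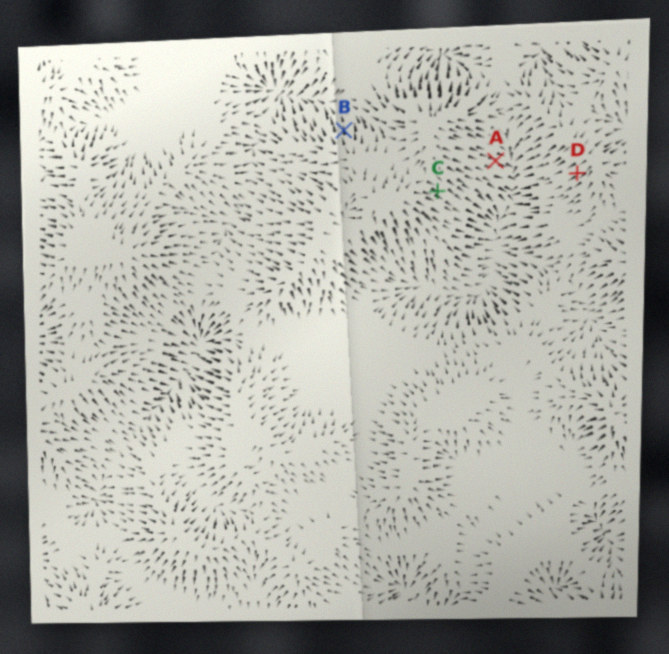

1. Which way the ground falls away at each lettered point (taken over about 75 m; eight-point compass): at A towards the E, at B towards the N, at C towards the SE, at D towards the SW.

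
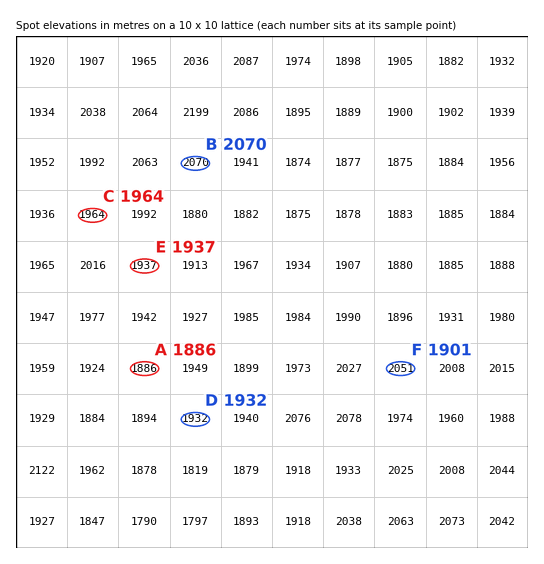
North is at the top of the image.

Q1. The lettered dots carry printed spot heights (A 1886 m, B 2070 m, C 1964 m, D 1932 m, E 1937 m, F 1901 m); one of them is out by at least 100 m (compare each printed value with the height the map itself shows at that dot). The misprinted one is F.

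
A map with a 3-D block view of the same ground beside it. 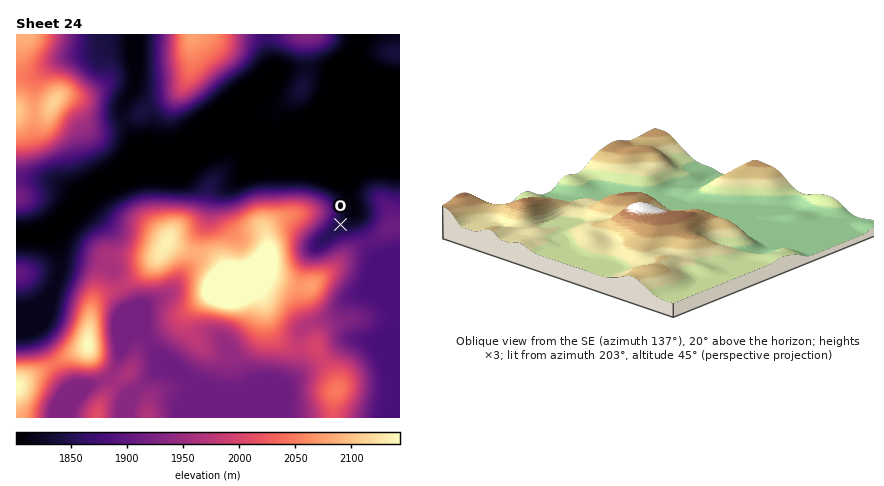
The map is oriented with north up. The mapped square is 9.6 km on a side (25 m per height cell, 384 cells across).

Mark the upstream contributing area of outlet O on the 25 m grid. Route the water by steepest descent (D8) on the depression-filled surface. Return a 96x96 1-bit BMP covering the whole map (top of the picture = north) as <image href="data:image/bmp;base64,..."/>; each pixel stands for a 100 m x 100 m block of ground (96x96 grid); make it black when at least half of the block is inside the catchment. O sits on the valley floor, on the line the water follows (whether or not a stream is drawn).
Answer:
<image width="96" height="96" href="data:image/bmp;base64,Qk2+BAAAAAAAAD4AAAAoAAAAYAAAAGAAAAABAAEAAAAAAIAEAAATCwAAEwsAAAIAAAAAAAAA////AAAAAAAAAAAAAAAAAAAAAAAAAAAAAAAAAAAAAAAAAAAAAAAAAAAAAAAAAAAAAAAAAAAAAAAAAAAAAAAAAAAAAAAAAAAAAAAAAAAAAAAAAAAAAAAAAAAAAAAAAAAAAAAAAAAAAAAAAAAAAAAAAAAAAAAAAAAAAAAAAAAAAAAAAAAAAAAAAAAAAAAAAAAAAAAAAAAAAAAAAAAAAAAAAAAAAAAAAAAAAAAAAAAAAAAAAAAAAAAAAAAAAAAAAAAAAAAAAAAAAAAAAAAAAAAAAAAAAAAAAAAAAAAAAAAAAAAAAAAAAAAAAAAAAAAAAAAAAAAAAAAAAAAAAAAAAAAAAAAAAAAAAAAAAAAAAAAAAAAAAAAAAAAAAAAAAAAAAAAAAAAAAAAAAAAAAAAAAAAAAAAAAAAAAAAAAAAAAAAAAAAAAAAAAAAAAAAAAAAAAAAAAAAAAAAAAAAAAAAAAAAAAAAAAAAAAAAAAAAAAAAAAAAAAAAAAAAAAAAAAAAAAAAAAAAAAAAAAAAAAAAAAAAAAAAAAAAAAAAAAAAAAD/AAAAAAAAAAAAAAH/wAAAAAAAAAAAAAP/4AAAAAAAAAAAAD//8AAAAAAAAAAAAB//+AAAAAAAAAAAAA///AAAAAAAAAAAAA///gAAAAAAAAAAAAf//gAAAAAAAAAAAAf//gAAAAAAAAAAAAf//gAAAAAAAAAAAAf//AAAAAAAAAAAAAf/+AAAAAAAAAAAAA//+AAAAAAAAAAAAAf/+AAAAAAAAAAAAAf//AAAAAAAAAAAAAP//gAAAAAAAAAAAAH/+AAAAAAAAAAAAAA/4AAAAAAAAAAAAAAAAAAAAAAAAAAAAAAAAAAAAAAAAAAAAAAAAAAAAAAAAAAAAAAAAAAAAAAAAAAAAAAAAAAAAAAAAAAAAAAAAAAAAAAAAAAAAAAAAAAAAAAAAAAAAAAAAAAAAAAAAAAAAAAAAAAAAAAAAAAAAAAAAAAAAAAAAAAAAAAAAAAAAAAAAAAAAAAAAAAAAAAAAAAAAAAAAAAAAAAAAAAAAAAAAAAAAAAAAAAAAAAAAAAAAAAAAAAAAAAAAAAAAAAAAAAAAAAAAAAAAAAAAAAAAAAAAAAAAAAAAAAAAAAAAAAAAAAAAAAAAAAAAAAAAAAAAAAAAAAAAAAAAAAAAAAAAAAAAAAAAAAAAAAAAAAAAAAAAAAAAAAAAAAAAAAAAAAAAAAAAAAAAAAAAAAAAAAAAAAAAAAAAAAAAAAAAAAAAAAAAAAAAAAAAAAAAAAAAAAAAAAAAAAAAAAAAAAAAAAAAAAAAAAAAAAAAAAAAAAAAAAAAAAAAAAAAAAAAAAAAAAAAAAAAAAAAAAAAAAAAAAAAAAAAAAAAAAAAAAAAAAAAAAAAAAAAAAAAAAAAAAAAAAAAAAAAAAAAAAAAAAAAAAAAAAAAAAAAAAAAAAAAAAAAAAAAAAAAAAAAAAAAAAAAAAAAAAAAAAAAAAAAAAAAAAAAAAAAAAAAAAAAAAAAAAAAAAAAAAAAAAAAAAAAAAAAAAAAAAAAAAAAAAA="/>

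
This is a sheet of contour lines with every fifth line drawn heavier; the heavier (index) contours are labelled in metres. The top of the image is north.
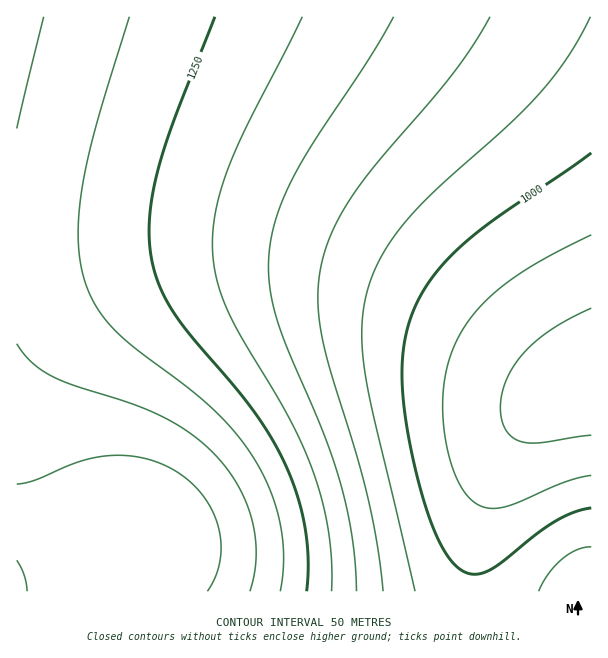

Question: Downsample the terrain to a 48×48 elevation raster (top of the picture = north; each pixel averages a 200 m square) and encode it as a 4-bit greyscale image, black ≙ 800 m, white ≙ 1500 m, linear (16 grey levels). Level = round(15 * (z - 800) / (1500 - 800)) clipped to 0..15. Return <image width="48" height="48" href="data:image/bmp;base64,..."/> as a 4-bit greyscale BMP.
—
<image width="48" height="48" href="data:image/bmp;base64,Qk32BAAAAAAAAHYAAAAoAAAAMAAAADAAAAABAAQAAAAAAIAEAAATCwAAEwsAABAAAAAAAAAAAAAAABEREQAiIiIAMzMzAERERABVVVUAZmZmAHd3dwCIiIgAmZmZAKqqqgC7u7sAzMzMAN3d3QDu7u4A////AO7t3d3d3d3d3cy7uqmId2ZlVVRFVVVmZu7t3d3u7u3d3czLuqmId2ZlVURERVVWZu7d3e7u7u7d3czLuqmId2ZVVERERFVVZu7d3e7u7u7d3czLuqmId2ZVVEREREVVVe3d3e7u7u7d3czLupmId2ZVRERERERVVd3d3e7u7u7d3cy7qpmId2ZVRERERERFVd3d3d7u7u3d3cy7qpmIdmVVREMzM0RERN3d3d3u7t3d3My7qpmHdmVUREMzMzNERN3d3d3d3d3d3Mu7qpiHdmVURDMzMzMzRN3d3d3d3d3dzMu6qZiHdmVURDMzMzMzM93d3d3d3d3czLu6qZiHdmVUQzMzMjMzM93d3d3d3dzMy7uqmYh3ZlVEQzMyIiIiM8zd3d3d3MzMy7qqmYh3ZlVEQzMyIiIiIszMzMzMzMzLu7qpmIh3ZlVEQzMyIiIiIszMzMzMzMy7u6qpmId2ZlVEQzMiIiIiIszMzMzMzLu7uqqZiId2ZVVEQzMiIiIiIszMzMzMu7u7qqmZiHd2ZVVEQzMyIiIiIszMzMy7u7u6qpmYiHdmZVVEQzMyIiIiIszMzLu7u7qqqpmYh3dmZVVEQzMyIiIiIszMu7u7u6qqqZmIh3dmZVVEQzMzIiIiIszLu7u7uqqqmZiIh3ZmVVVEQzMzIiIiIsy7u7u7qqqpmZiId3ZmVVVERDMzMiIiIsy7u7u6qqqZmYiId3ZmVVVERDMzMyIiIsu7u7uqqqqZmYiId3ZmVVVEREMzMzMiIsu7u7uqqqmZmIiHd3ZmZVVUREQzMzMyIsu7u7qqqqmZmIiHd3ZmZVVURERDMzMzMsu7u7qqqpmZmIiHd3ZmZVVVREREMzMzM7u7u7qqqpmZmIiHd3ZmZlVVVEREQzMzM7u7u6qqqpmZmIiHd3ZmZlVVVEREREMzM7u7u6qqqpmZmIiHd3dmZmVVVUREREQzM7u7u6qqqpmZmIiHd3dmZmVVVVVEREREM8u7u6qqqpmZmIiId3d2ZmZVVVVURERERMu7u7qqqpmZmIiId3d2ZmZlVVVVRERERMu7u7qqqpmZmIiIh3d3ZmZmVVVVVURERMu7u7qqqpmZmYiIh3d3dmZmZVVVVVRERMu7u7qqqqmZmYiIiHd3dmZmZlVVVVVERMu7u7qqqqmZmZiIiHd3d2ZmZmVVVVVVRMy7u7uqqqmZmZiIiId3d3ZmZmZVVVVVVMy7u7uqqqqZmZiIiId3d3dmZmZlVVVVVcy7u7uqqqqZmZmIiIh3d3d2ZmZmVVVVVcy7u7uqqqqZmZmYiIiHd3d3ZmZmZVVVVczLu7u6qqqpmZmYiIiHd3d3dmZmZlVVVczLu7u6qqqpmZmZiIiId3d3dmZmZmVVVczLu7u6qqqqmZmZiIiIh3d3d2ZmZmZVVczLu7u7qqqqmZmZmIiIh3d3d3ZmZmZlVczMu7u7qqqqqZmZmIiIiHd3d3ZmZmZlVczMu7u7qqqqqZmZmYiIiId3d3dmZmZmVczMu7u7uqqqqZmZmYiIiId3d3d2ZmZmZQ=="/>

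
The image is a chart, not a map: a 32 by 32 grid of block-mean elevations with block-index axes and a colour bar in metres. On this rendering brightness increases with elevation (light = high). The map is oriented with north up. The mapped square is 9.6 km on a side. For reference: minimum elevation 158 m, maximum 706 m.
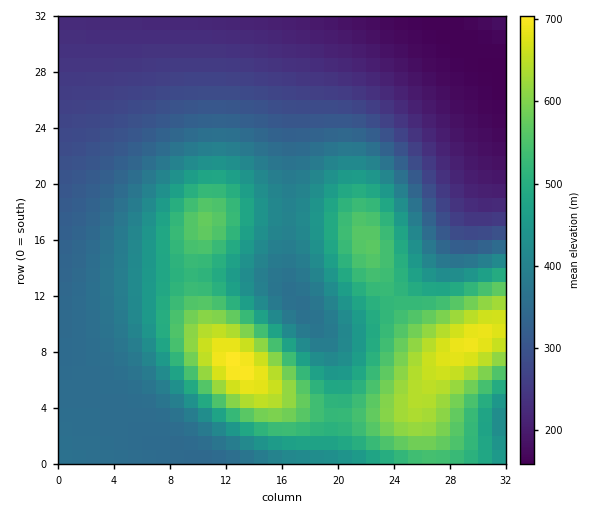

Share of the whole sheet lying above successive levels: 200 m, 92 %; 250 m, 81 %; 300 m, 71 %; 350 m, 62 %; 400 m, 44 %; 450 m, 34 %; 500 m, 25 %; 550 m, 14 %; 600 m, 8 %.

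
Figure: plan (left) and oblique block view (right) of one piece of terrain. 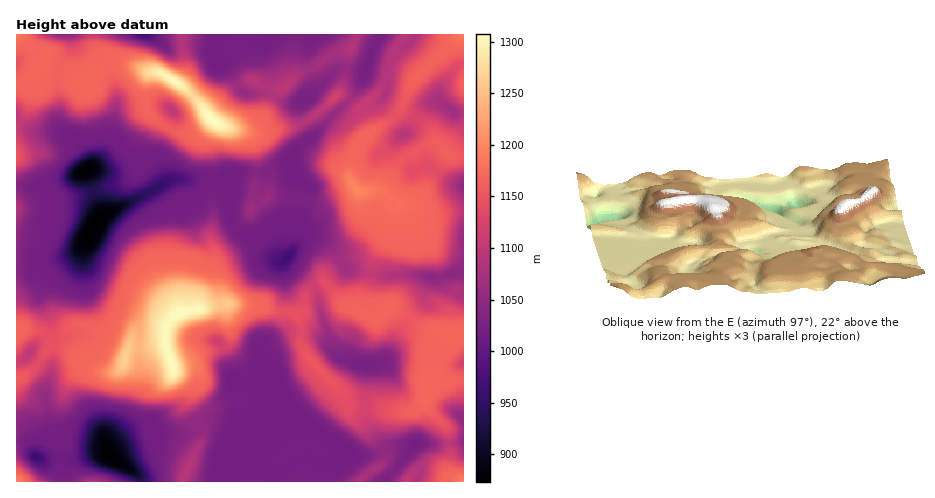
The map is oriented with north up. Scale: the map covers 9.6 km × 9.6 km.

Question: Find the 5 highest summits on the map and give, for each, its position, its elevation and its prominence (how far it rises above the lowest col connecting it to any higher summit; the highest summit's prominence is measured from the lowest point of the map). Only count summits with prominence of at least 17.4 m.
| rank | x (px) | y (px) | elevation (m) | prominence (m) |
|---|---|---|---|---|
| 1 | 211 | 120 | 1308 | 435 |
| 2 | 179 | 313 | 1307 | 236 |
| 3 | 173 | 80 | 1305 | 32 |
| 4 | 125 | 358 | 1265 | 23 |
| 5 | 360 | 191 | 1199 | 98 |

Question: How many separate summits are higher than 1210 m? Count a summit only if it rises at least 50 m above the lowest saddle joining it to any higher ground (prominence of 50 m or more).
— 2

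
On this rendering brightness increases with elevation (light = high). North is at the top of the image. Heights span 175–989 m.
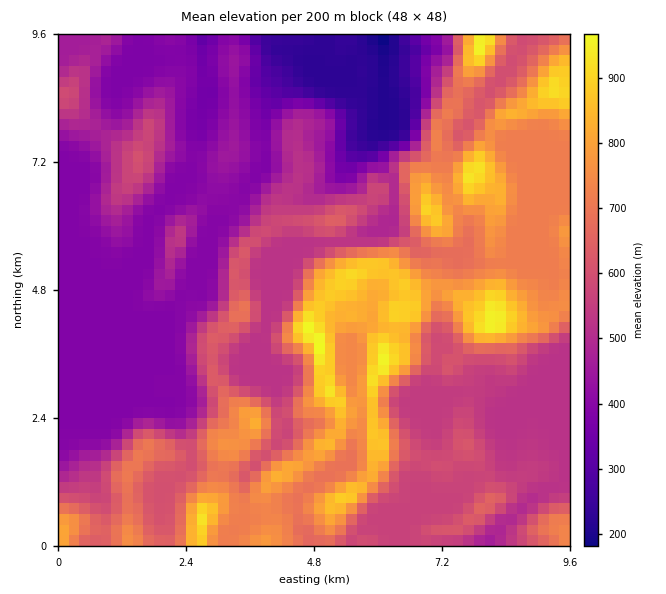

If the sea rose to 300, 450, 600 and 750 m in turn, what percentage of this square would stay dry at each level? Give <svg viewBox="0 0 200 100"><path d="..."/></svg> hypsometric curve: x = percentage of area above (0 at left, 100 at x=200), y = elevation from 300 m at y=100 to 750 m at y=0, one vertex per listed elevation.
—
<svg viewBox="0 0 200 100"><path d="M190 100l-50-33-57-34-50-33"/></svg>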